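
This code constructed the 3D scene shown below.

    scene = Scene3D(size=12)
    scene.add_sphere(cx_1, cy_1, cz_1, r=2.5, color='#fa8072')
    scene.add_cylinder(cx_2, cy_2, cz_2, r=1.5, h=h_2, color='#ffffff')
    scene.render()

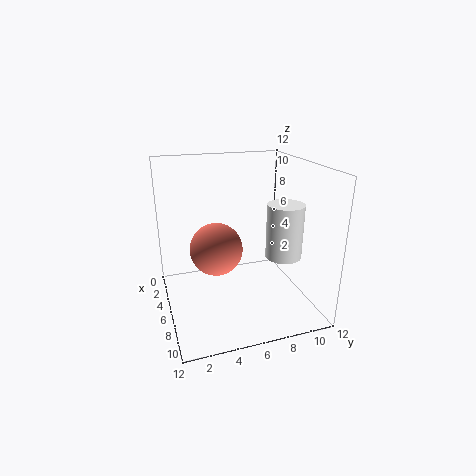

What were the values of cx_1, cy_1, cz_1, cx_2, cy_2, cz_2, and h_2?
cx_1 = 2.5
cy_1 = 5
cz_1 = 3.5
cx_2 = 7.5
cy_2 = 9.5
cz_2 = 4.5
h_2 = 4.5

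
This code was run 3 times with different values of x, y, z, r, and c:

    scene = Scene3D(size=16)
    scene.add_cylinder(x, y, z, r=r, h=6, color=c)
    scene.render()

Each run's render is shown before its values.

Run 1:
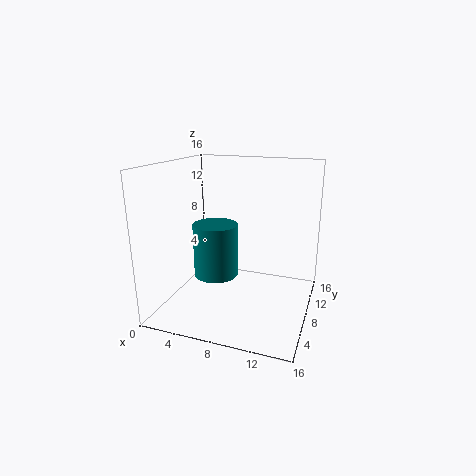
x = 5.5
y = 7.5
z = 3.5
r = 2.5
c = 'teal'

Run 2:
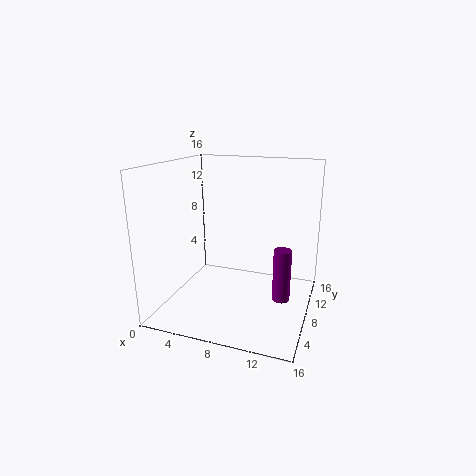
x = 13
y = 8.5
z = 1
r = 1
c = 'purple'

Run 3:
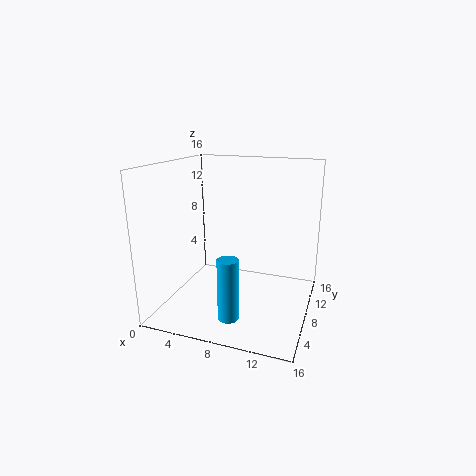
x = 9.5
y = 1
z = 2.5
r = 1
c = 'deepskyblue'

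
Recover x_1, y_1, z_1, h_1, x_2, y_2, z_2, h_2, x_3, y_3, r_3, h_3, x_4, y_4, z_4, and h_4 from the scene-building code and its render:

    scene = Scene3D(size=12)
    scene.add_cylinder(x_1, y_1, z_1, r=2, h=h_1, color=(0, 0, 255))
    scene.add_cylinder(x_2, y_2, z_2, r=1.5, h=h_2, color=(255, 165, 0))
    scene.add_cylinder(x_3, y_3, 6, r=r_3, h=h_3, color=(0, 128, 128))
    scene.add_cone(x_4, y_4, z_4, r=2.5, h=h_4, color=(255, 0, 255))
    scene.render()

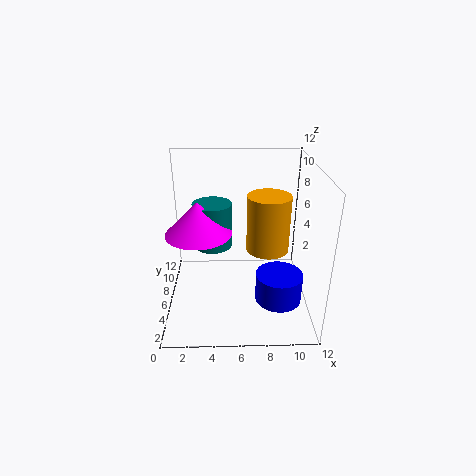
x_1 = 9.5, y_1 = 5, z_1 = 0.5, h_1 = 2.5, x_2 = 8, y_2 = 2.5, z_2 = 7, h_2 = 4, x_3 = 4, y_3 = 5, r_3 = 1.5, h_3 = 3.5, x_4 = 3, y_4 = 4, z_4 = 7.5, h_4 = 2.5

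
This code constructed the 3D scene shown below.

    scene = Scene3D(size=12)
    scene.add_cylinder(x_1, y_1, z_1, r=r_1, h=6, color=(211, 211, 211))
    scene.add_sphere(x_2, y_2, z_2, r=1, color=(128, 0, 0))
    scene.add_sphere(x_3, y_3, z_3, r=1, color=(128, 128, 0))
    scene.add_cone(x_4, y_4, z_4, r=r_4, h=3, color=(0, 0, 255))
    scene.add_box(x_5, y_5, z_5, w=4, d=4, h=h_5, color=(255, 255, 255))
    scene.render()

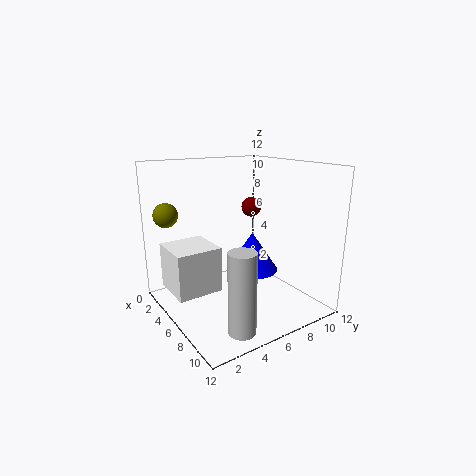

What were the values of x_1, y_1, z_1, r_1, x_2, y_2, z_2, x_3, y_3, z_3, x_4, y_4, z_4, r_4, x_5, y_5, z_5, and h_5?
x_1 = 11, y_1 = 3, z_1 = 1, r_1 = 1, x_2 = 1, y_2 = 11, z_2 = 7, x_3 = 3, y_3 = 1, z_3 = 8, x_4 = 8, y_4 = 6, z_4 = 4, r_4 = 2, x_5 = 1, y_5 = 1, z_5 = 1, h_5 = 4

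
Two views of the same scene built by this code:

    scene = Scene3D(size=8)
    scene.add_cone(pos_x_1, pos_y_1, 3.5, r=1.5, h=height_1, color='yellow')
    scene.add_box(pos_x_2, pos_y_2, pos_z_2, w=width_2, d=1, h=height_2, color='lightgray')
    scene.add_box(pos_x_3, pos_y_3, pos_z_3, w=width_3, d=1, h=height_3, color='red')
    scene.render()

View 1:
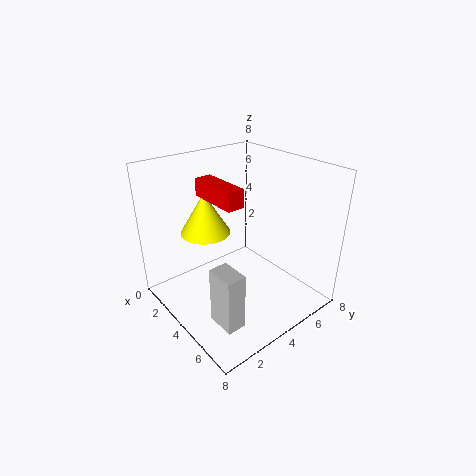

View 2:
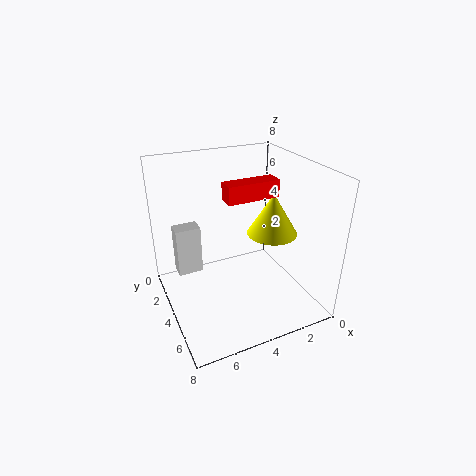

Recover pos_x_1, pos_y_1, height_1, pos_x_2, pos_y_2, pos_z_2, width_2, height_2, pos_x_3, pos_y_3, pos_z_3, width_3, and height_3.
pos_x_1 = 1.5, pos_y_1 = 3.5, height_1 = 2.5, pos_x_2 = 5.5, pos_y_2 = 1, pos_z_2 = 1, width_2 = 1.5, height_2 = 3, pos_x_3 = 1.5, pos_y_3 = 3, pos_z_3 = 6, width_3 = 3, height_3 = 1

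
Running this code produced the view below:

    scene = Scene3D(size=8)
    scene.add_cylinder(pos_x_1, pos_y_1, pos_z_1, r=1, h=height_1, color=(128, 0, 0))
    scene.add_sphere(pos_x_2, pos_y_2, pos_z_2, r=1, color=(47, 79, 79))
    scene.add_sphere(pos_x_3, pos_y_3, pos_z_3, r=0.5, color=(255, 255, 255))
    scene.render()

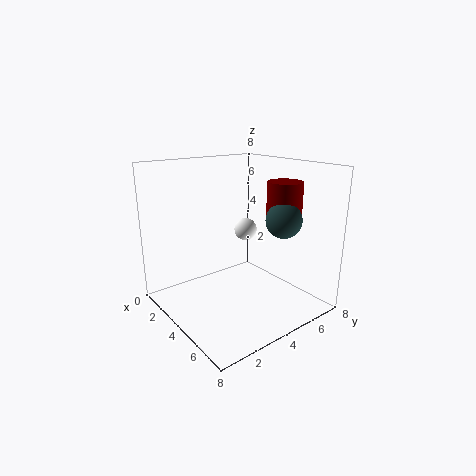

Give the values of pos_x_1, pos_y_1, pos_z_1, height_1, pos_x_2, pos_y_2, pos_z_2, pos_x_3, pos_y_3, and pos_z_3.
pos_x_1 = 5, pos_y_1 = 6.5, pos_z_1 = 4.5, height_1 = 2.5, pos_x_2 = 5.5, pos_y_2 = 6, pos_z_2 = 5, pos_x_3 = 6.5, pos_y_3 = 2.5, pos_z_3 = 5.5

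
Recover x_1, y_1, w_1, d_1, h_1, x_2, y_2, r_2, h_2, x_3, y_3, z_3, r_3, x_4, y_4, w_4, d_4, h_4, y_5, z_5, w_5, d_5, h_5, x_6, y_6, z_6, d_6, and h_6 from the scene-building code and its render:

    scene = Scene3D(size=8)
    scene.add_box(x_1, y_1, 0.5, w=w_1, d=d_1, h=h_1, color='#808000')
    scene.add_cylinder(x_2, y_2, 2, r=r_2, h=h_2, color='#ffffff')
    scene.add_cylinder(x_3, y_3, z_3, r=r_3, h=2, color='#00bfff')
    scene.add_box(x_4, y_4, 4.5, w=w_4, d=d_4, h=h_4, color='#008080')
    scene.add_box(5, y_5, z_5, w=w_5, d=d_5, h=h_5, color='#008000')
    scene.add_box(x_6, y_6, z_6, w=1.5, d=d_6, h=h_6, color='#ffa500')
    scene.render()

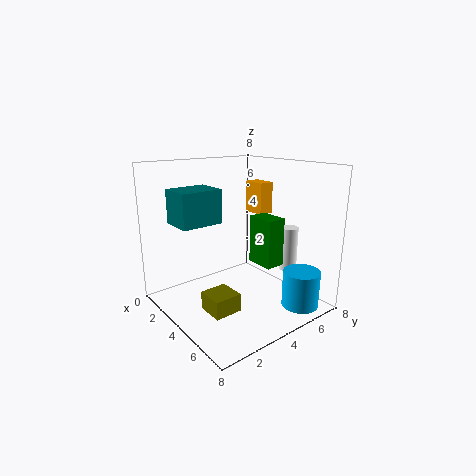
x_1 = 4; y_1 = 1.5; w_1 = 1.5; d_1 = 1.5; h_1 = 1; x_2 = 5.5; y_2 = 6.5; r_2 = 0.5; h_2 = 2.5; x_3 = 7; y_3 = 6; z_3 = 0.5; r_3 = 1; x_4 = 0.5; y_4 = 1.5; w_4 = 2; d_4 = 2.5; h_4 = 2; y_5 = 4; z_5 = 3; w_5 = 1.5; d_5 = 1; h_5 = 2.5; x_6 = 1; y_6 = 7; z_6 = 4.5; d_6 = 1; h_6 = 2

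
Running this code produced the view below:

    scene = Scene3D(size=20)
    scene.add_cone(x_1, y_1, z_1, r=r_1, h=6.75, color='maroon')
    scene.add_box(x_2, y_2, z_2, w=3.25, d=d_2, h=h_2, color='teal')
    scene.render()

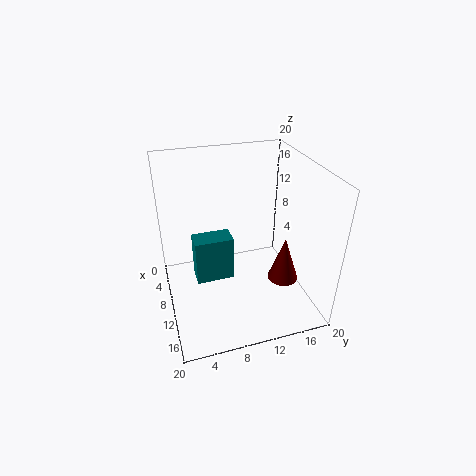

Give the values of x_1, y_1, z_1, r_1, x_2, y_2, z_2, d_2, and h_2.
x_1 = 11.25
y_1 = 16.75
z_1 = 2.5
r_1 = 2.25
x_2 = 4.75
y_2 = 4.25
z_2 = 1.5
d_2 = 5.75
h_2 = 7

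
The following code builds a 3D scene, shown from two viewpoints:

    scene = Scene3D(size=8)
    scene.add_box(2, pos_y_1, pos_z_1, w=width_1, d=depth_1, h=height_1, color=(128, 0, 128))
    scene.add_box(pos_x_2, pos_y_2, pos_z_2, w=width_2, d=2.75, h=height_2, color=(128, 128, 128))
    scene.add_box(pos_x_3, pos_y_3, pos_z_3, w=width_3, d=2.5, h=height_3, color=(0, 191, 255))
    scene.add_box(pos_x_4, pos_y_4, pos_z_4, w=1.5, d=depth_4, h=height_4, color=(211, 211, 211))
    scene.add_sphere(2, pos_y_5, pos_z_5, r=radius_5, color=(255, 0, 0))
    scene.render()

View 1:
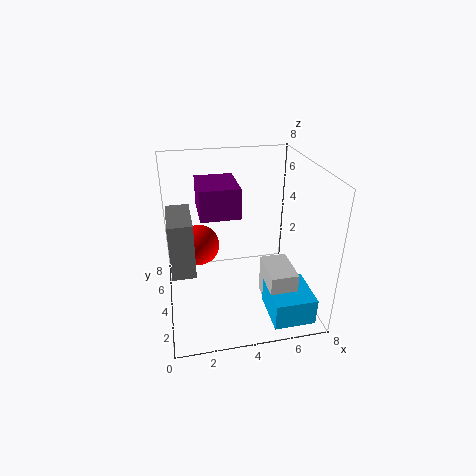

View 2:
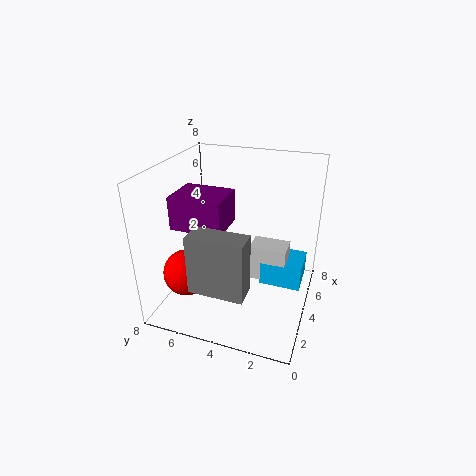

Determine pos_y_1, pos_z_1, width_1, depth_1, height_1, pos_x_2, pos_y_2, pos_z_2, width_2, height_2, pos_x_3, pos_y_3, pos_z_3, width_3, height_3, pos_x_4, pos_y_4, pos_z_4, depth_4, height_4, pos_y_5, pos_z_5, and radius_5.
pos_y_1 = 4.25, pos_z_1 = 5, width_1 = 2.25, depth_1 = 2.75, height_1 = 1.75, pos_x_2 = 0.25, pos_y_2 = 2.5, pos_z_2 = 2.75, width_2 = 1.25, height_2 = 3, pos_x_3 = 5.25, pos_y_3 = 0.5, pos_z_3 = 0.25, width_3 = 2.25, height_3 = 1.5, pos_x_4 = 5.25, pos_y_4 = 1.5, pos_z_4 = 0.5, depth_4 = 2.25, height_4 = 2.25, pos_y_5 = 6.25, pos_z_5 = 2.5, radius_5 = 1.25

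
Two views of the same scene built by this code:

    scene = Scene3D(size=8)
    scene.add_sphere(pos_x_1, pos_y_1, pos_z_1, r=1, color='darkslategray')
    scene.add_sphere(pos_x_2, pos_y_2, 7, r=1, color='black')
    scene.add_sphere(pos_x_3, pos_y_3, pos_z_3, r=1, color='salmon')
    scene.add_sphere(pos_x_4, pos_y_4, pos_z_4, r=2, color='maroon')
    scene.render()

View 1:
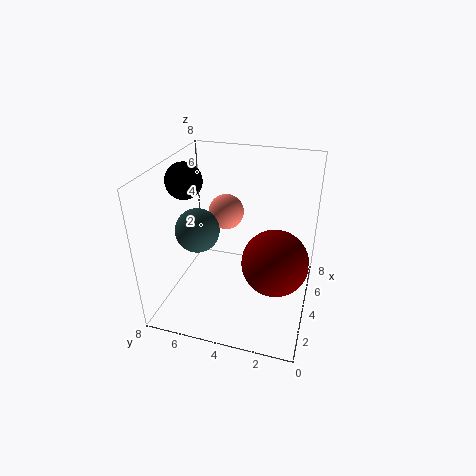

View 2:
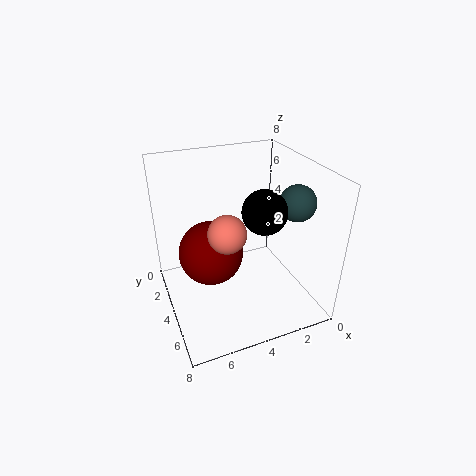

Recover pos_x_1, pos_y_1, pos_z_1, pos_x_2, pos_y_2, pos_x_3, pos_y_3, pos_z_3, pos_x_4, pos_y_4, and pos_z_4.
pos_x_1 = 1
pos_y_1 = 5
pos_z_1 = 6
pos_x_2 = 4
pos_y_2 = 7
pos_x_3 = 5
pos_y_3 = 5
pos_z_3 = 5
pos_x_4 = 5
pos_y_4 = 2
pos_z_4 = 2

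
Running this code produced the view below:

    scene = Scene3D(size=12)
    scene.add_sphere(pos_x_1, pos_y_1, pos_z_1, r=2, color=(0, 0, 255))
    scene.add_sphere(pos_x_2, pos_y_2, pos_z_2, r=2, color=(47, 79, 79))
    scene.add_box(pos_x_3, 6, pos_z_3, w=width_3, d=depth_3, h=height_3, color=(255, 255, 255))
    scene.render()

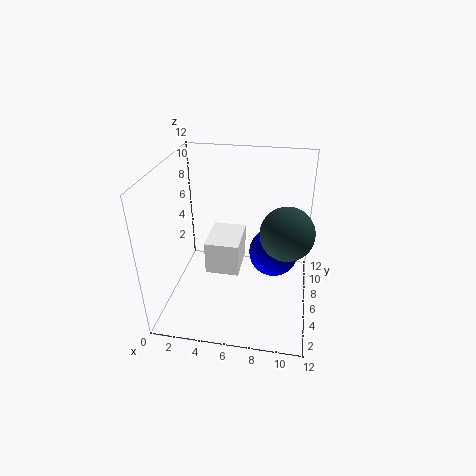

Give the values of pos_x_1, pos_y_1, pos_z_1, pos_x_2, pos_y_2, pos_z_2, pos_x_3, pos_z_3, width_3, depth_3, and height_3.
pos_x_1 = 9; pos_y_1 = 6; pos_z_1 = 5; pos_x_2 = 10; pos_y_2 = 4; pos_z_2 = 8; pos_x_3 = 3; pos_z_3 = 2; width_3 = 3; depth_3 = 4; height_3 = 3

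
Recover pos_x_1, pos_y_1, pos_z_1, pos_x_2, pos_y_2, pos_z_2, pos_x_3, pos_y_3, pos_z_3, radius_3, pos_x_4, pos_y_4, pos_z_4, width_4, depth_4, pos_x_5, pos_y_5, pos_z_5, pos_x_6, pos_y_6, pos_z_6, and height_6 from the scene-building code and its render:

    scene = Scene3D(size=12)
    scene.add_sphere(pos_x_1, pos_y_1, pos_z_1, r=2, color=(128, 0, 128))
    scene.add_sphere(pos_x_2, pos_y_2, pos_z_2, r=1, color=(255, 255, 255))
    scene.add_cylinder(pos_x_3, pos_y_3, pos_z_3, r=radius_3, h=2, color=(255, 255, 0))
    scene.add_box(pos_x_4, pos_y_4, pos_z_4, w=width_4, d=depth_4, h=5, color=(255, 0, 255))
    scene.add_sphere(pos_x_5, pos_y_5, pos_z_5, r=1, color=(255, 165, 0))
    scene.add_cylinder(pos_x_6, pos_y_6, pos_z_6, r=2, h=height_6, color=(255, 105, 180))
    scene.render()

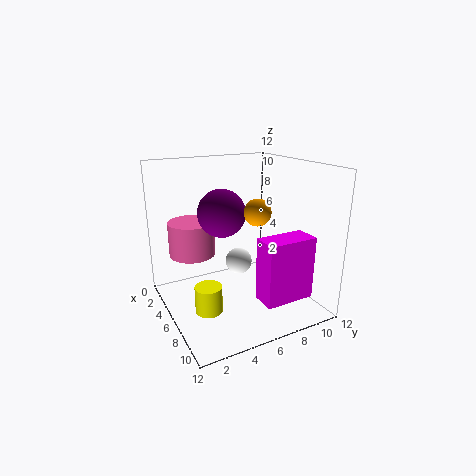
pos_x_1 = 5
pos_y_1 = 5
pos_z_1 = 8
pos_x_2 = 8
pos_y_2 = 5
pos_z_2 = 5
pos_x_3 = 9
pos_y_3 = 2
pos_z_3 = 2
radius_3 = 1
pos_x_4 = 9
pos_y_4 = 6
pos_z_4 = 2
width_4 = 2
depth_4 = 4
pos_x_5 = 9
pos_y_5 = 6
pos_z_5 = 9
pos_x_6 = 3
pos_y_6 = 3
pos_z_6 = 4
height_6 = 3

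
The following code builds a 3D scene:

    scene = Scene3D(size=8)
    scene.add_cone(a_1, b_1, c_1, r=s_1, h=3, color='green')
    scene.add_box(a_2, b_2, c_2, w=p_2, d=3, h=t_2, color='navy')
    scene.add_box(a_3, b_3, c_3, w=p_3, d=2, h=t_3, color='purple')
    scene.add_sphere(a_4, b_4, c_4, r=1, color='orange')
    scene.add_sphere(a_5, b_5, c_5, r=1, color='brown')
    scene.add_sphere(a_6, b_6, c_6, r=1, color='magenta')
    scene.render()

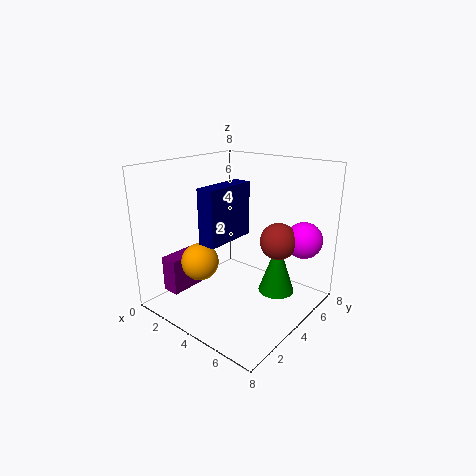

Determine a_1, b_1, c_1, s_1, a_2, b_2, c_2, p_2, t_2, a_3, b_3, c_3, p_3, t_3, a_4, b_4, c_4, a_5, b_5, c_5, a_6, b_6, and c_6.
a_1 = 6
b_1 = 5
c_1 = 1
s_1 = 1
a_2 = 3
b_2 = 2
c_2 = 4
p_2 = 1
t_2 = 3
a_3 = 1
b_3 = 1
c_3 = 1
p_3 = 1
t_3 = 2
a_4 = 3
b_4 = 2
c_4 = 3
a_5 = 6
b_5 = 5
c_5 = 4
a_6 = 7
b_6 = 6
c_6 = 4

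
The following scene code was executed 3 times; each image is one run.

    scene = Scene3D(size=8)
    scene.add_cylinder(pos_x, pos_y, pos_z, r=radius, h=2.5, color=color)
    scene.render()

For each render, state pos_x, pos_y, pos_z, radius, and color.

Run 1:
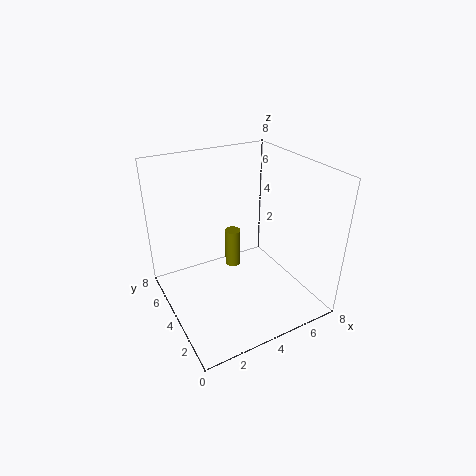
pos_x = 5, pos_y = 6.5, pos_z = 0.5, radius = 0.5, color = 'olive'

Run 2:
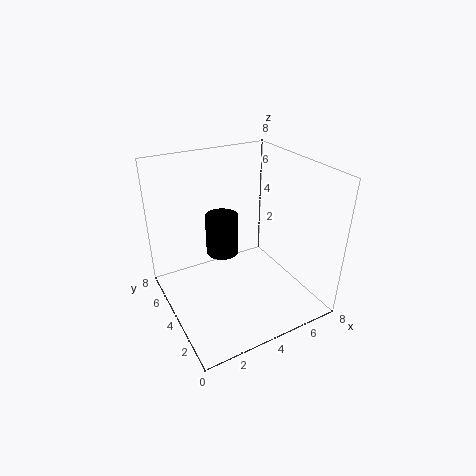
pos_x = 4, pos_y = 6, pos_z = 2, radius = 1, color = 'black'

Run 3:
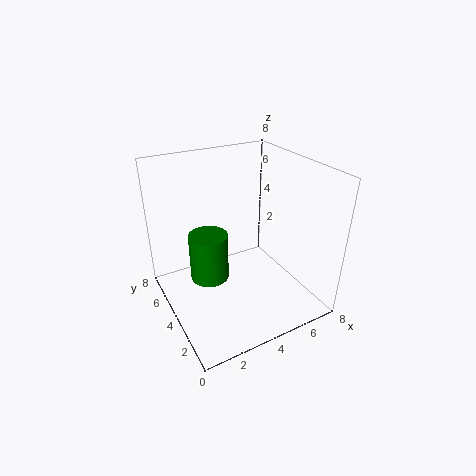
pos_x = 2, pos_y = 3.5, pos_z = 2.5, radius = 1, color = 'green'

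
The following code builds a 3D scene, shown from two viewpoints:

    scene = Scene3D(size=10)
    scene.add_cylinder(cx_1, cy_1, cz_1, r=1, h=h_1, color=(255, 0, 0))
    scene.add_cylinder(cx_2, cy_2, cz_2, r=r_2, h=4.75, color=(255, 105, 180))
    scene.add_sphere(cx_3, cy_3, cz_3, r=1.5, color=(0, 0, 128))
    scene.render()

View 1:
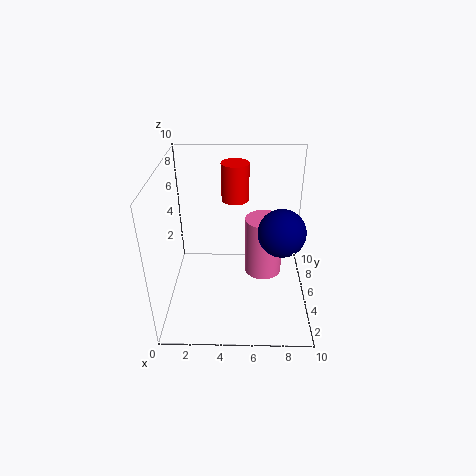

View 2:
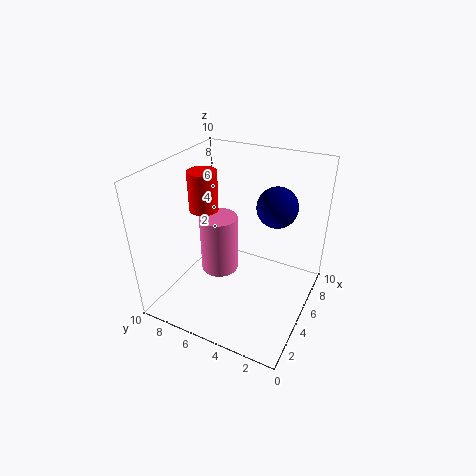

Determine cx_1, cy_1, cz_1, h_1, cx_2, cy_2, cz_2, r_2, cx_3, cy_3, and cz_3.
cx_1 = 4.75, cy_1 = 7.5, cz_1 = 6.75, h_1 = 2.75, cx_2 = 7, cy_2 = 7.75, cz_2 = 0.25, r_2 = 1.5, cx_3 = 7.75, cy_3 = 3.25, cz_3 = 6.5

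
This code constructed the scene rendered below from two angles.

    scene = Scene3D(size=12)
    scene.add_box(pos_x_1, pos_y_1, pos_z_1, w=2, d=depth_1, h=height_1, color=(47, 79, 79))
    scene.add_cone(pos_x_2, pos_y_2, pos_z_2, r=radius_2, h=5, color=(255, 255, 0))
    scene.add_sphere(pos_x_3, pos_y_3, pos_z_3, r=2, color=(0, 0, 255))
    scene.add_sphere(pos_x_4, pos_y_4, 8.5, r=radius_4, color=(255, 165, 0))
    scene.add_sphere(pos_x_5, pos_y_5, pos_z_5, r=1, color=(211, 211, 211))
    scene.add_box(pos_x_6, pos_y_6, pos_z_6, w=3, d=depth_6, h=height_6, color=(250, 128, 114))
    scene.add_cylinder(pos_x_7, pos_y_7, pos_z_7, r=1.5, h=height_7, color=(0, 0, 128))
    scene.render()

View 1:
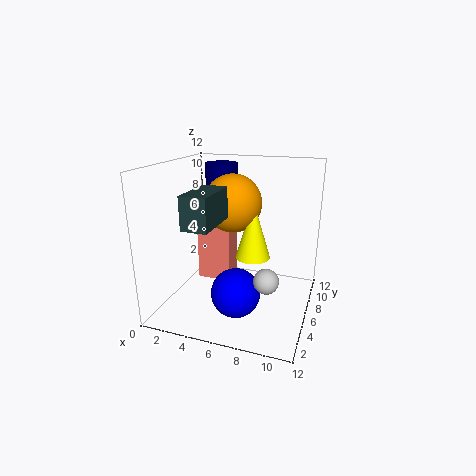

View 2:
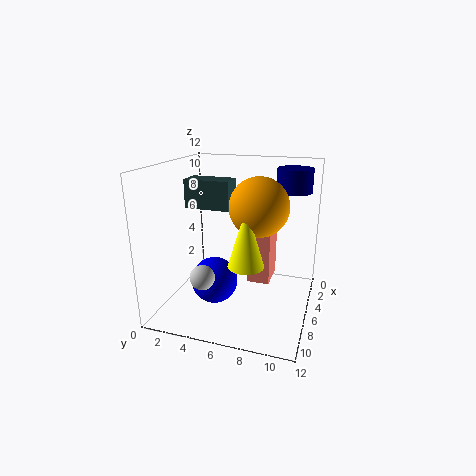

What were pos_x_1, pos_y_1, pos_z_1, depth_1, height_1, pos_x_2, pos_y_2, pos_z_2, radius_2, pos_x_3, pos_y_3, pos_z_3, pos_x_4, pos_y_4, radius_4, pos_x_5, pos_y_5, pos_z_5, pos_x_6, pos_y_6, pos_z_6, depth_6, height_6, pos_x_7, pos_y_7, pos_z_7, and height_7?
pos_x_1 = 3.5; pos_y_1 = 1; pos_z_1 = 8; depth_1 = 4; height_1 = 2.5; pos_x_2 = 7; pos_y_2 = 7; pos_z_2 = 4; radius_2 = 1.5; pos_x_3 = 6.5; pos_y_3 = 4; pos_z_3 = 2; pos_x_4 = 5; pos_y_4 = 7.5; radius_4 = 2.5; pos_x_5 = 9; pos_y_5 = 4; pos_z_5 = 3.5; pos_x_6 = 2; pos_y_6 = 6.5; pos_z_6 = 1.5; depth_6 = 2; height_6 = 5; pos_x_7 = 3; pos_y_7 = 10; pos_z_7 = 9.5; height_7 = 2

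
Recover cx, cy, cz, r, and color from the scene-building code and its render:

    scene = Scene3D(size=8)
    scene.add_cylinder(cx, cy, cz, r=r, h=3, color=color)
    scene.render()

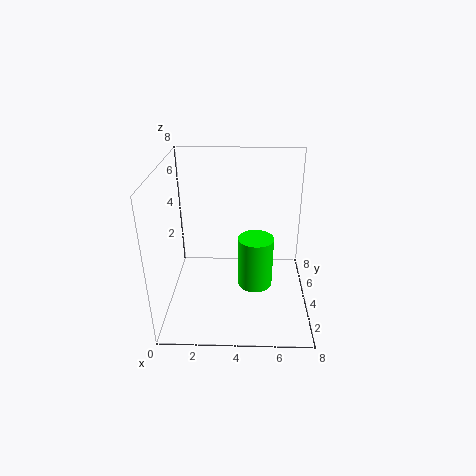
cx = 5, cy = 4, cz = 1, r = 1, color = 'lime'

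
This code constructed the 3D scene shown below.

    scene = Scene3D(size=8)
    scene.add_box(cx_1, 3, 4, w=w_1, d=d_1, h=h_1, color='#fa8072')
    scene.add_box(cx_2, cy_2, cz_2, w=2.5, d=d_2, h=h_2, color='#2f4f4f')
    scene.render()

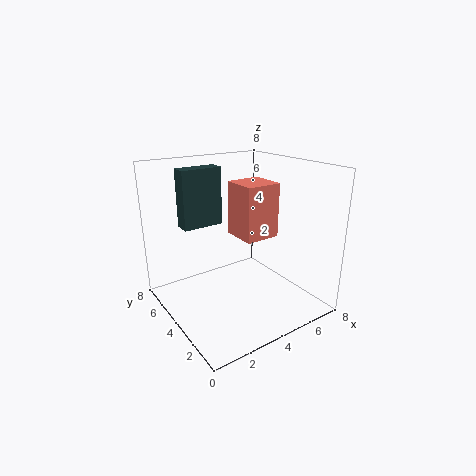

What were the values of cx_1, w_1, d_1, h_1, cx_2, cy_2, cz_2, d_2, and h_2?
cx_1 = 4, w_1 = 2, d_1 = 2, h_1 = 3, cx_2 = 2, cy_2 = 6.5, cz_2 = 4, d_2 = 1, h_2 = 3.5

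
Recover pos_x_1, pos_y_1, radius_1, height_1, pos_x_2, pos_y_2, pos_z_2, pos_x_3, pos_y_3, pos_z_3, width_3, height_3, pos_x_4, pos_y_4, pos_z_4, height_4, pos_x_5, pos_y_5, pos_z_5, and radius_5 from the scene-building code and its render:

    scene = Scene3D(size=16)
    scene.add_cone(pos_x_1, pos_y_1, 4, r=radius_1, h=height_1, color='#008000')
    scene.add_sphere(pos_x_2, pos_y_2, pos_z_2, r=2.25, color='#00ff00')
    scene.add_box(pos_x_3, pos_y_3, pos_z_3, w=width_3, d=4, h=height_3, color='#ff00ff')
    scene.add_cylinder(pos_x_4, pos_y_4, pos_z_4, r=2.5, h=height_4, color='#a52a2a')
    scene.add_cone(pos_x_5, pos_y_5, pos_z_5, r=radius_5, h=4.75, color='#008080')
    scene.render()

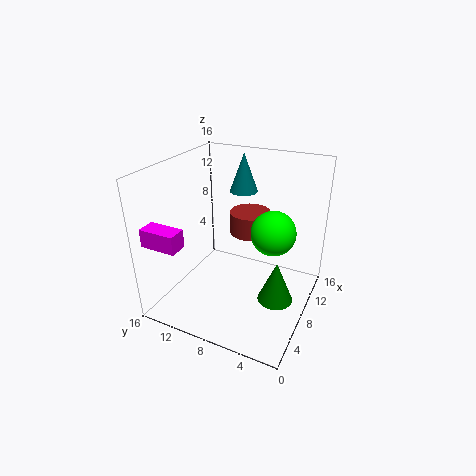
pos_x_1 = 4.75, pos_y_1 = 2.25, radius_1 = 1.75, height_1 = 4.25, pos_x_2 = 6.75, pos_y_2 = 3.5, pos_z_2 = 10.25, pos_x_3 = 1.5, pos_y_3 = 12, pos_z_3 = 8.25, width_3 = 2, height_3 = 2, pos_x_4 = 13, pos_y_4 = 8.75, pos_z_4 = 6.25, height_4 = 2.75, pos_x_5 = 14.25, pos_y_5 = 10.25, pos_z_5 = 11, radius_5 = 1.75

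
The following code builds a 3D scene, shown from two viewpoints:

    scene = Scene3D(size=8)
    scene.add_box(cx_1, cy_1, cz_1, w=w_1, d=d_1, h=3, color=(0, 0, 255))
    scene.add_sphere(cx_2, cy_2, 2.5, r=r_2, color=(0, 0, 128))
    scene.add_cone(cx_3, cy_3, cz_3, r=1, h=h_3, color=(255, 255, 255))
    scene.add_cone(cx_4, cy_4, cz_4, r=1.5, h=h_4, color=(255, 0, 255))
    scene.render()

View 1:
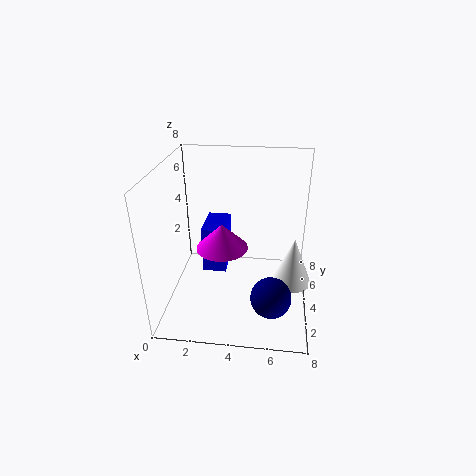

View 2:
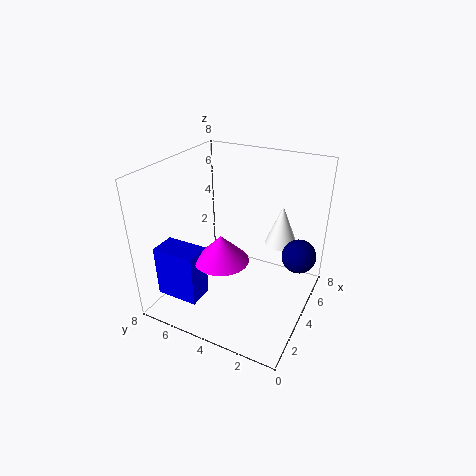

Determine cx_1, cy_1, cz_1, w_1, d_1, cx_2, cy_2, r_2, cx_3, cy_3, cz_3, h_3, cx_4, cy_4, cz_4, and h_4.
cx_1 = 1.5; cy_1 = 5.5; cz_1 = 0.5; w_1 = 1.5; d_1 = 2.5; cx_2 = 6; cy_2 = 1; r_2 = 1; cx_3 = 7; cy_3 = 2.5; cz_3 = 2.5; h_3 = 2.5; cx_4 = 3; cy_4 = 4.5; cz_4 = 3; h_4 = 1.5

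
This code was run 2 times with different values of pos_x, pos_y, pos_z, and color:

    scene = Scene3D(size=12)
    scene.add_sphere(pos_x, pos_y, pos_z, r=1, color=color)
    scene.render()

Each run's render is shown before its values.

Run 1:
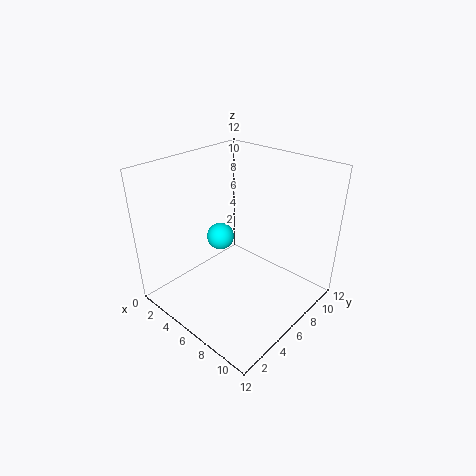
pos_x = 6.5; pos_y = 3.5; pos_z = 7.5; color = 'cyan'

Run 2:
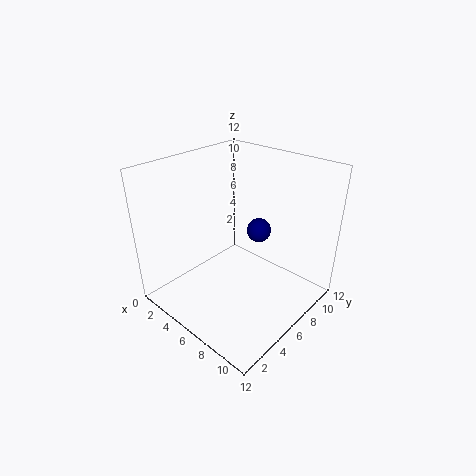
pos_x = 7; pos_y = 7.5; pos_z = 6.5; color = 'navy'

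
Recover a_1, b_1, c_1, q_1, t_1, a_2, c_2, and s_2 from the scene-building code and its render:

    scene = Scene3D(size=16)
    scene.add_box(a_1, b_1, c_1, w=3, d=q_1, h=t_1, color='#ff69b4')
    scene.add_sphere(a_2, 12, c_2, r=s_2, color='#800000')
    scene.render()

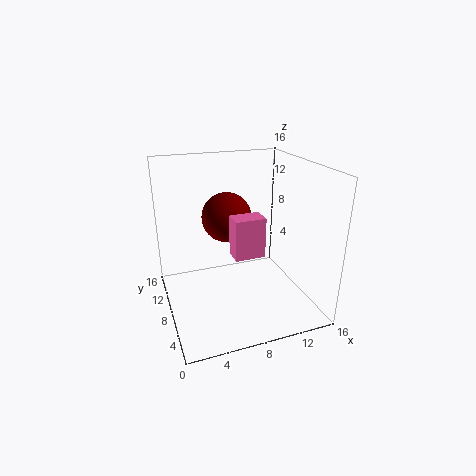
a_1 = 6, b_1 = 3, c_1 = 8, q_1 = 2, t_1 = 4, a_2 = 8, c_2 = 9, s_2 = 3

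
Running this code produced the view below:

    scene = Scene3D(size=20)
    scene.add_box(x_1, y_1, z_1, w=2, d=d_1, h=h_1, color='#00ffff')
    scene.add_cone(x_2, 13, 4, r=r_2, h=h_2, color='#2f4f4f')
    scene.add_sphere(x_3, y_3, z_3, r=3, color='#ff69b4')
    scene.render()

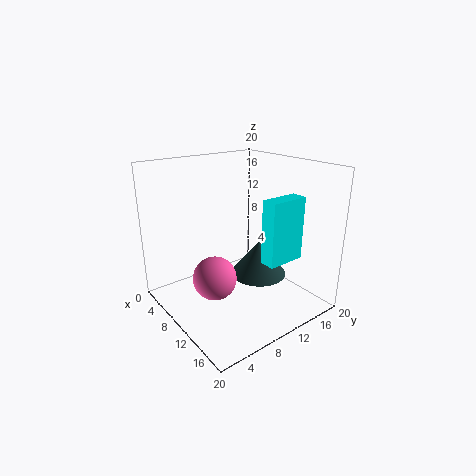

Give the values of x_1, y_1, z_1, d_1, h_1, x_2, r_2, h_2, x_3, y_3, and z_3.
x_1 = 16, y_1 = 9, z_1 = 9, d_1 = 5, h_1 = 8, x_2 = 11, r_2 = 4, h_2 = 5, x_3 = 10, y_3 = 6, z_3 = 5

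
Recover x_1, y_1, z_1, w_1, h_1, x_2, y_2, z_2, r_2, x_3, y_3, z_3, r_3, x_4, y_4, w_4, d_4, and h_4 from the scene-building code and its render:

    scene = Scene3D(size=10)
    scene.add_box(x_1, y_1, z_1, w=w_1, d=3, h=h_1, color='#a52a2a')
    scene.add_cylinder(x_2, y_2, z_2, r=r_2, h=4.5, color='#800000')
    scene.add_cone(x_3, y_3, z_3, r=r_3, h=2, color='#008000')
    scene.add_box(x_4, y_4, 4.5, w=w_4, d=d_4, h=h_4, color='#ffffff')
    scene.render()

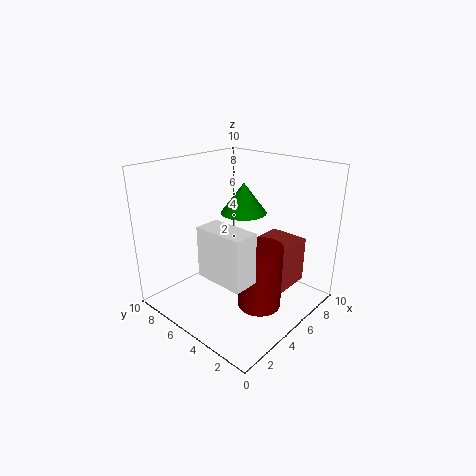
x_1 = 6.5
y_1 = 2.5
z_1 = 0.5
w_1 = 3.5
h_1 = 3.5
x_2 = 5
y_2 = 3
z_2 = 0.5
r_2 = 1.5
x_3 = 5
y_3 = 4.5
z_3 = 7
r_3 = 1.5
x_4 = 0.5
y_4 = 1
w_4 = 1.5
d_4 = 3
h_4 = 3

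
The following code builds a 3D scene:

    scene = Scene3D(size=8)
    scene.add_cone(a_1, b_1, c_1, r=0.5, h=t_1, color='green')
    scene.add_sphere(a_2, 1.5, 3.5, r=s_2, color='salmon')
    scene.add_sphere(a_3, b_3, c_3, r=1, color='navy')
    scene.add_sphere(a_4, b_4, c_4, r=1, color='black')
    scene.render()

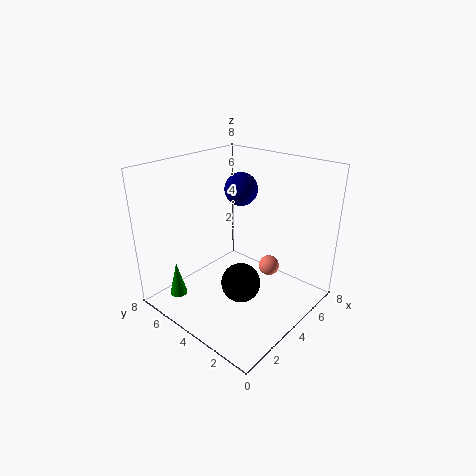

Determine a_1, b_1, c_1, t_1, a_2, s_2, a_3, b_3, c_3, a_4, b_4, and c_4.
a_1 = 1.5, b_1 = 6.5, c_1 = 0.5, t_1 = 2, a_2 = 3.5, s_2 = 0.5, a_3 = 6, b_3 = 5.5, c_3 = 6, a_4 = 2.5, b_4 = 2.5, c_4 = 2.5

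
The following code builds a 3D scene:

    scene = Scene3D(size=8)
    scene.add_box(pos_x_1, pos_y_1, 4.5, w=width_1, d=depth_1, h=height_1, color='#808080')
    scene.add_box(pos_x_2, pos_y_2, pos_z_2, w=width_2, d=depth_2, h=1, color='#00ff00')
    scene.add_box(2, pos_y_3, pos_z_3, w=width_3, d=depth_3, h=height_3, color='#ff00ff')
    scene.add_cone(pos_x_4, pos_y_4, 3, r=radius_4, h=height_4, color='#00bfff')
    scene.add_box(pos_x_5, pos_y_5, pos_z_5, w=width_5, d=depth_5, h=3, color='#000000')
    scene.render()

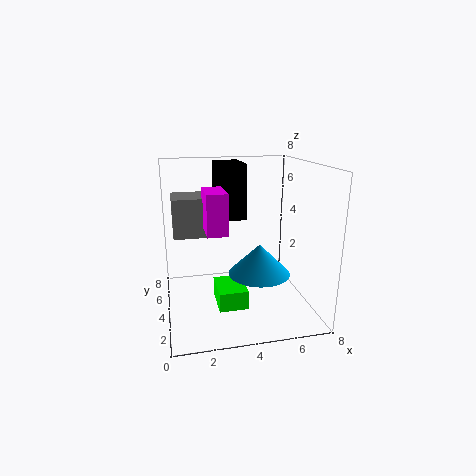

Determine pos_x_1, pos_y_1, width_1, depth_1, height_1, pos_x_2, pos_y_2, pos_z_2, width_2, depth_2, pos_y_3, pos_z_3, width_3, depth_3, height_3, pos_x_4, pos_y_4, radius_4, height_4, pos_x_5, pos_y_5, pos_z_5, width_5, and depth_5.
pos_x_1 = 0.5, pos_y_1 = 3, width_1 = 2, depth_1 = 2, height_1 = 2, pos_x_2 = 2.5, pos_y_2 = 1.5, pos_z_2 = 1, width_2 = 1.5, depth_2 = 2, pos_y_3 = 1.5, pos_z_3 = 5, width_3 = 1, depth_3 = 2, height_3 = 2, pos_x_4 = 4.5, pos_y_4 = 1.5, radius_4 = 1.5, height_4 = 1.5, pos_x_5 = 3, pos_y_5 = 4, pos_z_5 = 5, width_5 = 1.5, depth_5 = 2.5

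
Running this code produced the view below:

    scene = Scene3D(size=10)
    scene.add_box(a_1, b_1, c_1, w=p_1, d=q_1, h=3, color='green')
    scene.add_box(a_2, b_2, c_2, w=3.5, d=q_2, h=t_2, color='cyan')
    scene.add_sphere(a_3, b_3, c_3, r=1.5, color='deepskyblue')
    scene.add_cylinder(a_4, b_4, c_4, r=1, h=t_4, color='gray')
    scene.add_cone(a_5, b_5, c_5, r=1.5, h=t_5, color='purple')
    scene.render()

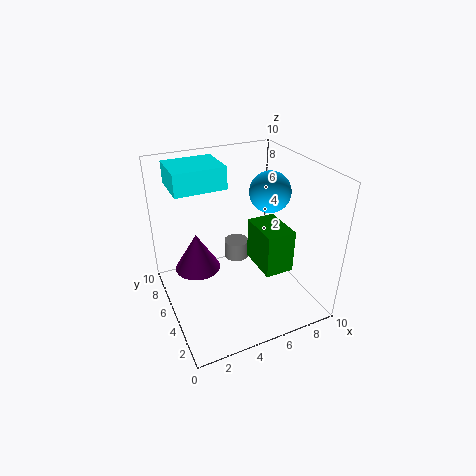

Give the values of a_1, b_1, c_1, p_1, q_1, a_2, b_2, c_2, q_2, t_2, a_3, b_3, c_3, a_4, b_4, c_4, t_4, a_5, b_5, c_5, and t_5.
a_1 = 6
b_1 = 2.5
c_1 = 3
p_1 = 2
q_1 = 3
a_2 = 1
b_2 = 5.5
c_2 = 8.5
q_2 = 3
t_2 = 1.5
a_3 = 8
b_3 = 6
c_3 = 7.5
a_4 = 6.5
b_4 = 8.5
c_4 = 1
t_4 = 1.5
a_5 = 2
b_5 = 5
c_5 = 3.5
t_5 = 2.5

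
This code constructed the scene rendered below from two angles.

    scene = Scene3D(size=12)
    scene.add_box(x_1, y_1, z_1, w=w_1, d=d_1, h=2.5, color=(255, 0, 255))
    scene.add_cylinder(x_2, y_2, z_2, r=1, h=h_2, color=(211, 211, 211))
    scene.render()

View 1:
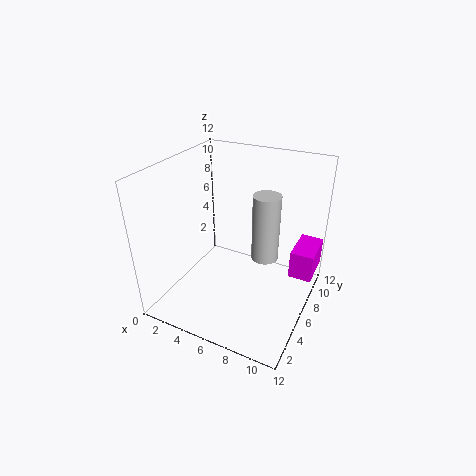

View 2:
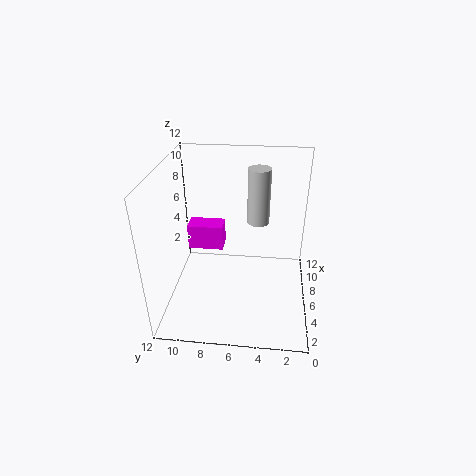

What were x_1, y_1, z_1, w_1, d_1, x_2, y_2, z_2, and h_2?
x_1 = 10, y_1 = 8, z_1 = 2, w_1 = 2, d_1 = 3.5, x_2 = 9, y_2 = 4.5, z_2 = 6, h_2 = 5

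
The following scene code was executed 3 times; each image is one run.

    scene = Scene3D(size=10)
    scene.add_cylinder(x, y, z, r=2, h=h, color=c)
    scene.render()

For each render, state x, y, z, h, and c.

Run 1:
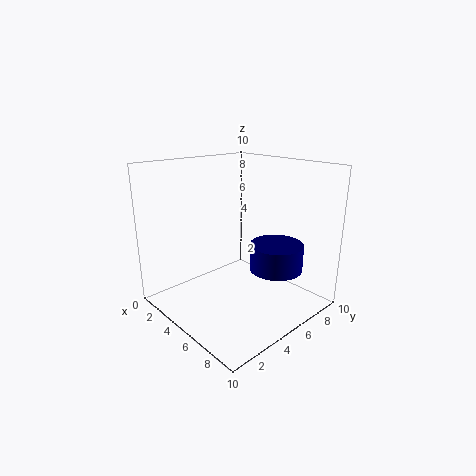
x = 6, y = 8, z = 2, h = 2, c = 'navy'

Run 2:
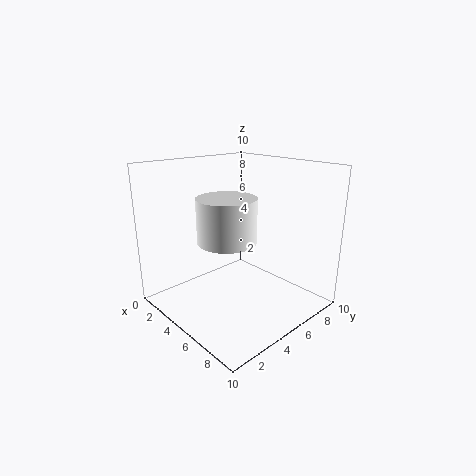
x = 5, y = 4, z = 5, h = 3, c = 'white'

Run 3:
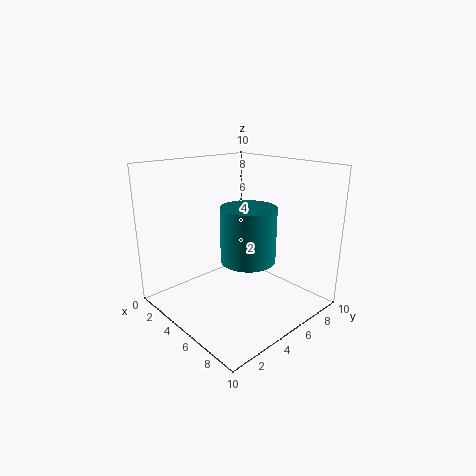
x = 5, y = 6, z = 3, h = 4, c = 'teal'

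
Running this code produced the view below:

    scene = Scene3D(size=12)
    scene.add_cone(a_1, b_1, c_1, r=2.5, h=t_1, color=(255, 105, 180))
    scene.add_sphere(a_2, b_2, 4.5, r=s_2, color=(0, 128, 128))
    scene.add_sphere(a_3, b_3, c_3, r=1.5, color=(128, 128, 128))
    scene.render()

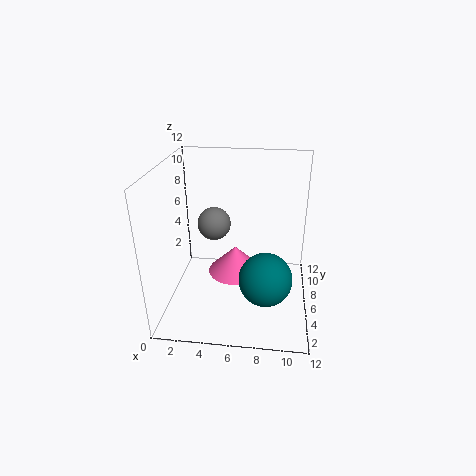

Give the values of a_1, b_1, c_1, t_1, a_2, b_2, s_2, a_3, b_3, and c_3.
a_1 = 5.5; b_1 = 8; c_1 = 1.5; t_1 = 2.5; a_2 = 8.5; b_2 = 2.5; s_2 = 2; a_3 = 3.5; b_3 = 8.5; c_3 = 6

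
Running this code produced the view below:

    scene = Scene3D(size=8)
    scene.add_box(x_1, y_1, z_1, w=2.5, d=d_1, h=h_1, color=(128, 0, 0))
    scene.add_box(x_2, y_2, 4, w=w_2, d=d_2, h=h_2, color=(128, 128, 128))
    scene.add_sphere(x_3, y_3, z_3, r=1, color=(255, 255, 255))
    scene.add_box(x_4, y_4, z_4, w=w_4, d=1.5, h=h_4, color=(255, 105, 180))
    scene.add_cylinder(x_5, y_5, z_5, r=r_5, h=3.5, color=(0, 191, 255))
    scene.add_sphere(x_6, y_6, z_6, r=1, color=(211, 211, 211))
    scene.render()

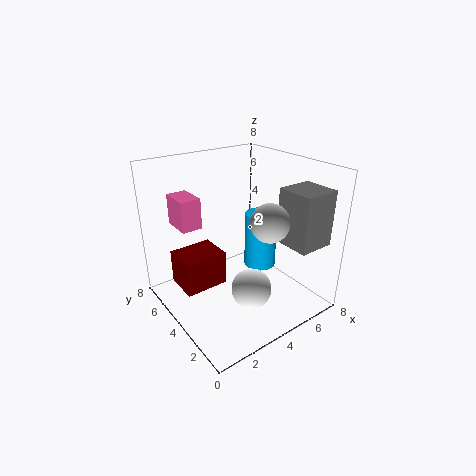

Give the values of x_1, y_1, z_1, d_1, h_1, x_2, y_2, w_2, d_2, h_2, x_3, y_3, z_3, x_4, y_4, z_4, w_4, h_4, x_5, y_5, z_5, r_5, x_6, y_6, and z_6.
x_1 = 1
y_1 = 4.5
z_1 = 1
d_1 = 2
h_1 = 2
x_2 = 5.5
y_2 = 0.5
w_2 = 2
d_2 = 2
h_2 = 3
x_3 = 3
y_3 = 1.5
z_3 = 2.5
x_4 = 0.5
y_4 = 3.5
z_4 = 5.5
w_4 = 1
h_4 = 1.5
x_5 = 6.5
y_5 = 5
z_5 = 1
r_5 = 1
x_6 = 4.5
y_6 = 2
z_6 = 5.5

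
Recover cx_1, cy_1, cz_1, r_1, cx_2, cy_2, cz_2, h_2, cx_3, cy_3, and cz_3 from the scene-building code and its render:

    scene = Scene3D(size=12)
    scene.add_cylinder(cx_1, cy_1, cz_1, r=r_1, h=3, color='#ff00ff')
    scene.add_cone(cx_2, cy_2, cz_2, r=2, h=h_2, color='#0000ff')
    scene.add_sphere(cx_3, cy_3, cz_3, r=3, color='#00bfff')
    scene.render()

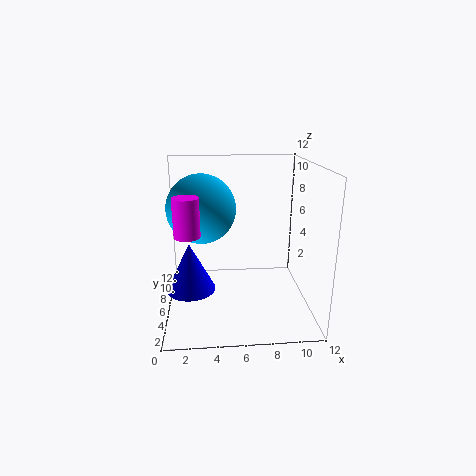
cx_1 = 2, cy_1 = 4, cz_1 = 7, r_1 = 1, cx_2 = 2, cy_2 = 5, cz_2 = 2, h_2 = 4, cx_3 = 3, cy_3 = 8, cz_3 = 8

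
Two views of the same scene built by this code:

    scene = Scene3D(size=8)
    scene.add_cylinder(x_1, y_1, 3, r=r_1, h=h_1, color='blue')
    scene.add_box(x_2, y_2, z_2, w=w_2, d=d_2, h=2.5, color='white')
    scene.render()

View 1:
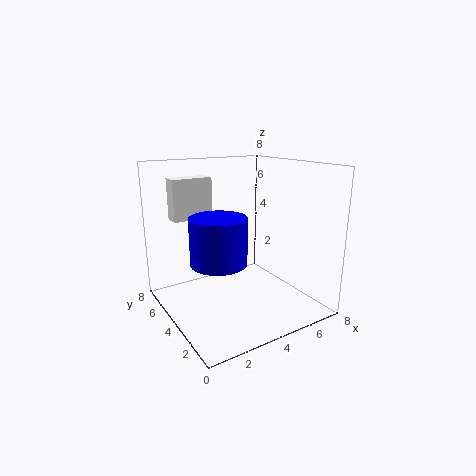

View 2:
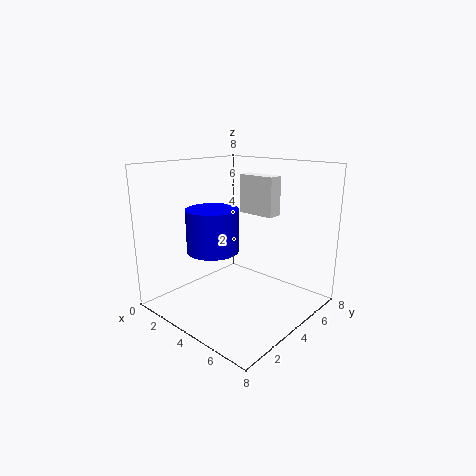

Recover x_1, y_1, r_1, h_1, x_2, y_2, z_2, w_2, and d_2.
x_1 = 2.5; y_1 = 3.5; r_1 = 1.5; h_1 = 2.5; x_2 = 1.5; y_2 = 7; z_2 = 4.5; w_2 = 2.5; d_2 = 1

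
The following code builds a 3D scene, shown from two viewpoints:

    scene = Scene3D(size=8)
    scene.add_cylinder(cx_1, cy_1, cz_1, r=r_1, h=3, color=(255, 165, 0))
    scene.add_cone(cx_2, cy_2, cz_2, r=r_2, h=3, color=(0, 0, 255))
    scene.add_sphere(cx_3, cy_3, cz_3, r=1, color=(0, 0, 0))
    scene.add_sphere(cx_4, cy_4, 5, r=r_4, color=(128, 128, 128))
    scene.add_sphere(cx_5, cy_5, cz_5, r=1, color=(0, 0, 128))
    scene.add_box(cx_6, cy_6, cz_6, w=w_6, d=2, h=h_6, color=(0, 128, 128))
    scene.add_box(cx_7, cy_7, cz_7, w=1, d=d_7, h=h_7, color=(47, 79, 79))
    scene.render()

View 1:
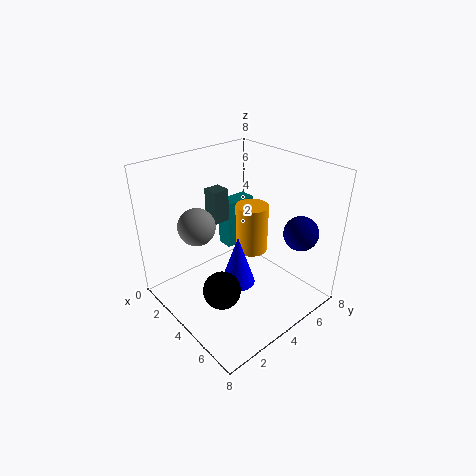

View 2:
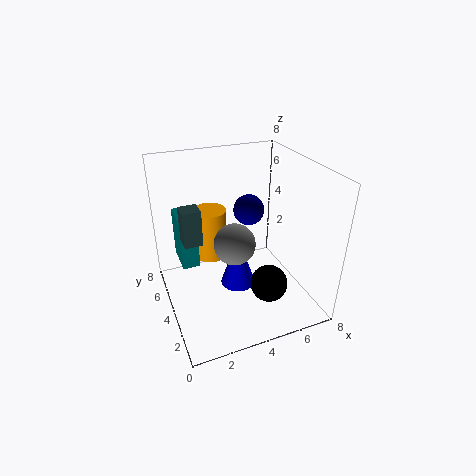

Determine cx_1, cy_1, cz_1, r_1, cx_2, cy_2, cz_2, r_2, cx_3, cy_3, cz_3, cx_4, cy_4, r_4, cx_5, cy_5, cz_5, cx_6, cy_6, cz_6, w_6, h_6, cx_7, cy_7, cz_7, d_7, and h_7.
cx_1 = 3, cy_1 = 6, cz_1 = 2, r_1 = 1, cx_2 = 4, cy_2 = 4, cz_2 = 1, r_2 = 1, cx_3 = 5, cy_3 = 2, cz_3 = 2, cx_4 = 3, cy_4 = 2, r_4 = 1, cx_5 = 6, cy_5 = 7, cz_5 = 4, cx_6 = 1, cy_6 = 5, cz_6 = 2, w_6 = 1, h_6 = 3, cx_7 = 1, cy_7 = 4, cz_7 = 4, d_7 = 1, h_7 = 2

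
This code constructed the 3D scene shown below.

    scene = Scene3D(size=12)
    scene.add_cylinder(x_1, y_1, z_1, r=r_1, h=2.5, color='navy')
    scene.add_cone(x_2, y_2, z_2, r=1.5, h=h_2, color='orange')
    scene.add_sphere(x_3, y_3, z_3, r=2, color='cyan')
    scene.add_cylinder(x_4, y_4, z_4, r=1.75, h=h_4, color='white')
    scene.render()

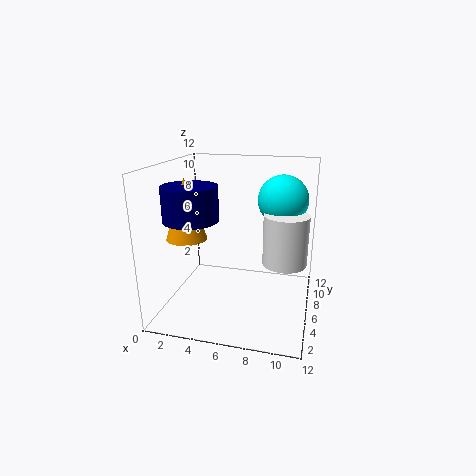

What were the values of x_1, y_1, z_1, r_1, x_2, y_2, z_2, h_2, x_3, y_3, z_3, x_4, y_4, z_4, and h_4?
x_1 = 3.5; y_1 = 2.25; z_1 = 8.5; r_1 = 2; x_2 = 3; y_2 = 2.5; z_2 = 7; h_2 = 4.5; x_3 = 9.5; y_3 = 6.75; z_3 = 9.25; x_4 = 10; y_4 = 5.25; z_4 = 4.5; h_4 = 4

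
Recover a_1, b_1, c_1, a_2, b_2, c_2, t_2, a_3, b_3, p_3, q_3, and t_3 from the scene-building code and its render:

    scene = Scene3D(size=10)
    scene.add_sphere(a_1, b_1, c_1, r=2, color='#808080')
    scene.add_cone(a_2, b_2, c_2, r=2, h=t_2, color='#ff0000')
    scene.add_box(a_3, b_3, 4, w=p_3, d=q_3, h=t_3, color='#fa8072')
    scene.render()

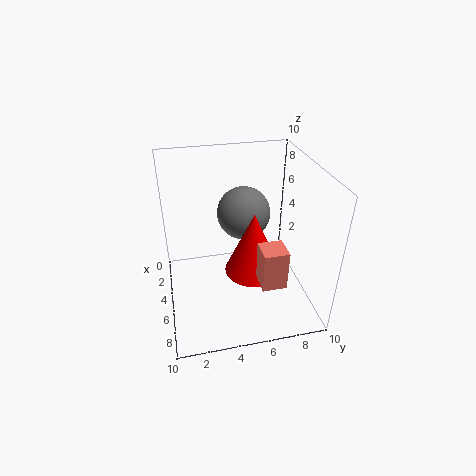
a_1 = 2.5, b_1 = 6, c_1 = 5.5, a_2 = 5.5, b_2 = 6, c_2 = 2.5, t_2 = 4.5, a_3 = 8, b_3 = 5.5, p_3 = 1.5, q_3 = 1.5, t_3 = 2.5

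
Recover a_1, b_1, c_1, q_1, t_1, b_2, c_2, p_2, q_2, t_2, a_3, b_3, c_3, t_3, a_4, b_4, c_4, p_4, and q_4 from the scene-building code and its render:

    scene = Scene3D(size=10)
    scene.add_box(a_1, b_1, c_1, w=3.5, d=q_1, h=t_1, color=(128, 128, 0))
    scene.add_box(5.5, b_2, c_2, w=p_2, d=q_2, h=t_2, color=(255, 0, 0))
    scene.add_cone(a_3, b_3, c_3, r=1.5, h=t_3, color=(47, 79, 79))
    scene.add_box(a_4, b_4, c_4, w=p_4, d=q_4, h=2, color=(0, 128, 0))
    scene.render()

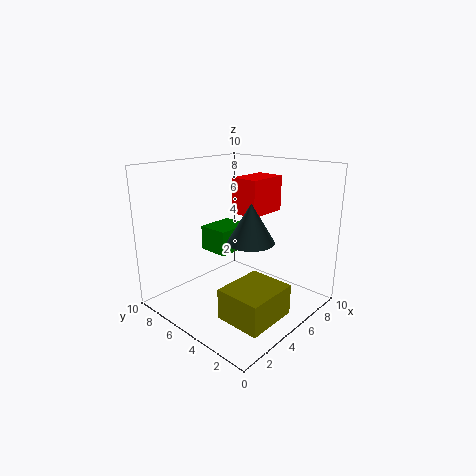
a_1 = 1.5
b_1 = 0.5
c_1 = 1
q_1 = 3
t_1 = 2
b_2 = 4
c_2 = 6.5
p_2 = 3
q_2 = 2
t_2 = 2.5
a_3 = 4
b_3 = 3
c_3 = 5.5
t_3 = 2.5
a_4 = 6
b_4 = 7.5
c_4 = 2.5
p_4 = 3
q_4 = 2.5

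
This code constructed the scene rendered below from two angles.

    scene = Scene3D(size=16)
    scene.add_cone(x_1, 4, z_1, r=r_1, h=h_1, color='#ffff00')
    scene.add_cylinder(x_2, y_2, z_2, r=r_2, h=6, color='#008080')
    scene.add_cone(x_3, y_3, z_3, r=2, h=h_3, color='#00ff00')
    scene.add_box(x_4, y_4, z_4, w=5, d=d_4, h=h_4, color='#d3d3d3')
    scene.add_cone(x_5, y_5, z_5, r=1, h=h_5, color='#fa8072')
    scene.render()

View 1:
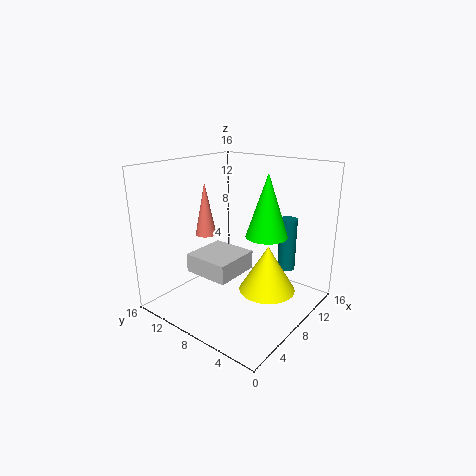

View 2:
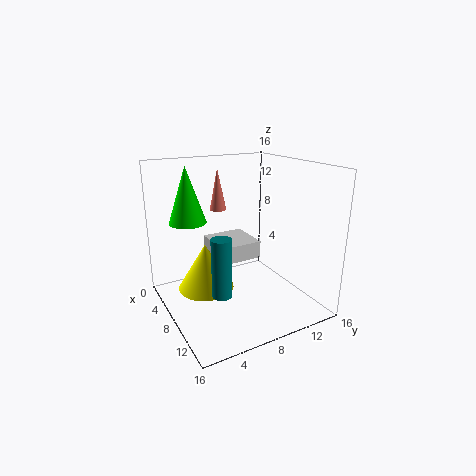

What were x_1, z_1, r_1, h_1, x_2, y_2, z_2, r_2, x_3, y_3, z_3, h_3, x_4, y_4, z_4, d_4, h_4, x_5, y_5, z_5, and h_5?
x_1 = 8; z_1 = 3; r_1 = 3; h_1 = 5; x_2 = 12; y_2 = 4; z_2 = 4; r_2 = 1; x_3 = 6; y_3 = 3; z_3 = 10; h_3 = 6; x_4 = 3; y_4 = 6; z_4 = 5; d_4 = 5; h_4 = 2; x_5 = 3; y_5 = 8; z_5 = 10; h_5 = 5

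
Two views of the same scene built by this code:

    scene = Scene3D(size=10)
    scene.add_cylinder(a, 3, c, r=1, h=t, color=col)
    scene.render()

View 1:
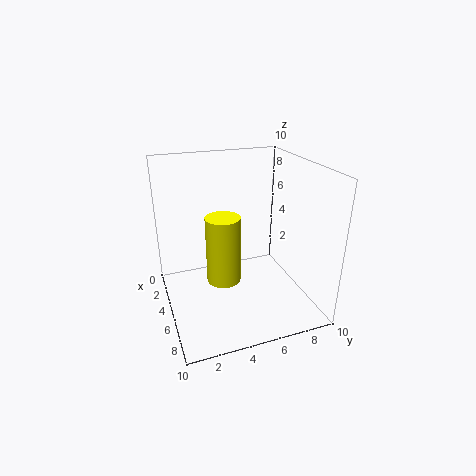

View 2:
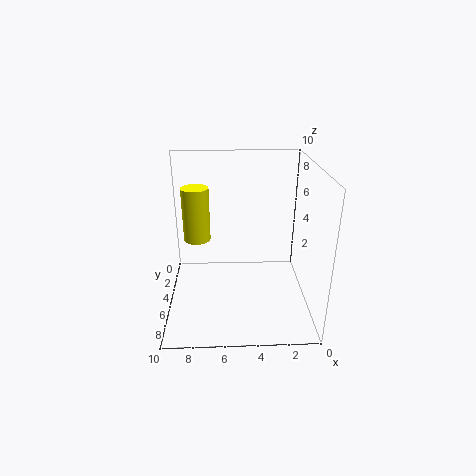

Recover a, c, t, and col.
a = 8
c = 4
t = 4
col = 'yellow'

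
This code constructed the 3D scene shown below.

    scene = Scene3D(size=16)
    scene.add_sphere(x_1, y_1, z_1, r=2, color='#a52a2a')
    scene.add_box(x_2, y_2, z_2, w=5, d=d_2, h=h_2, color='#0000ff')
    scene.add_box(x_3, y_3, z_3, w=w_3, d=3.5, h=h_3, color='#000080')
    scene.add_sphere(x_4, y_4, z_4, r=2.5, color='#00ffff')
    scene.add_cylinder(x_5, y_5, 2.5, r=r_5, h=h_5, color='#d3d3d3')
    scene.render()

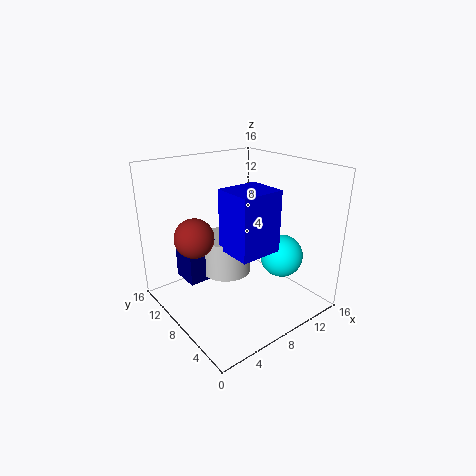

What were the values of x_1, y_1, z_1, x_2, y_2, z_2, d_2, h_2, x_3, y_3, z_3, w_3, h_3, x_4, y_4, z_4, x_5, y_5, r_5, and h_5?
x_1 = 2.5, y_1 = 8, z_1 = 9.5, x_2 = 6.5, y_2 = 5, z_2 = 6.5, d_2 = 4.5, h_2 = 7, x_3 = 3.5, y_3 = 11, z_3 = 2, w_3 = 3.5, h_3 = 5, x_4 = 13, y_4 = 6, z_4 = 5, x_5 = 8.5, y_5 = 11, r_5 = 3, h_5 = 4.5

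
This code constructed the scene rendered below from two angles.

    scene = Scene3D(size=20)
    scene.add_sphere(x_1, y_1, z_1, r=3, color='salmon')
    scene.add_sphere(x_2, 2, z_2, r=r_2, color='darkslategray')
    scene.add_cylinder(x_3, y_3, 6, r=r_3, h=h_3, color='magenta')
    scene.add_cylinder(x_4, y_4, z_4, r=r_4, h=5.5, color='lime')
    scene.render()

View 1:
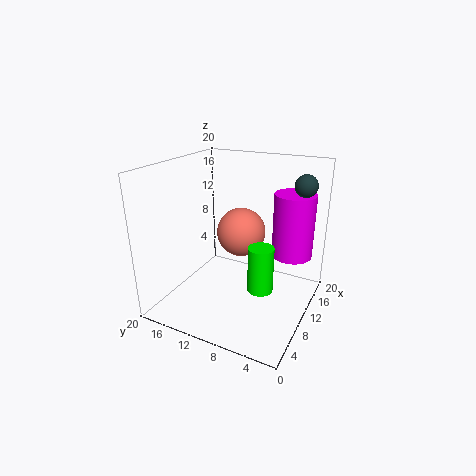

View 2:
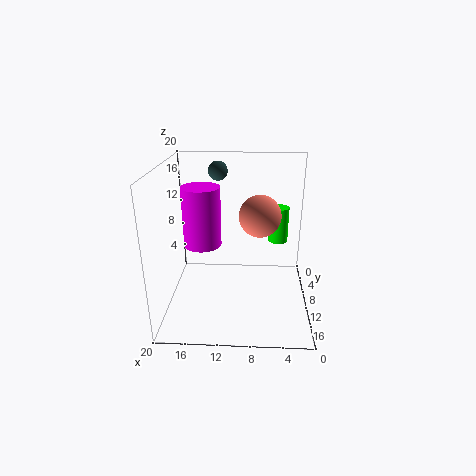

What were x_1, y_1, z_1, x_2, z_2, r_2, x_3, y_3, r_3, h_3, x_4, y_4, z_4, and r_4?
x_1 = 7; y_1 = 8; z_1 = 12.5; x_2 = 13.5; z_2 = 17.5; r_2 = 1.5; x_3 = 16; y_3 = 4; r_3 = 3; h_3 = 9.5; x_4 = 4; y_4 = 4; z_4 = 7; r_4 = 1.5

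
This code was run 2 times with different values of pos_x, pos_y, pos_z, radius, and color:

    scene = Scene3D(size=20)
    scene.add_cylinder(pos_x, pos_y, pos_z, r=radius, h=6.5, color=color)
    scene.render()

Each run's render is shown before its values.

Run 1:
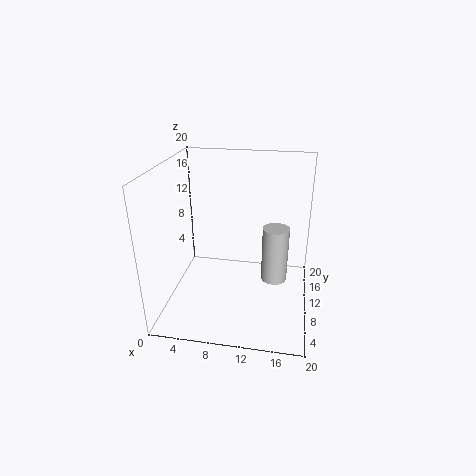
pos_x = 15.5, pos_y = 3.5, pos_z = 8.5, radius = 1.5, color = 'lightgray'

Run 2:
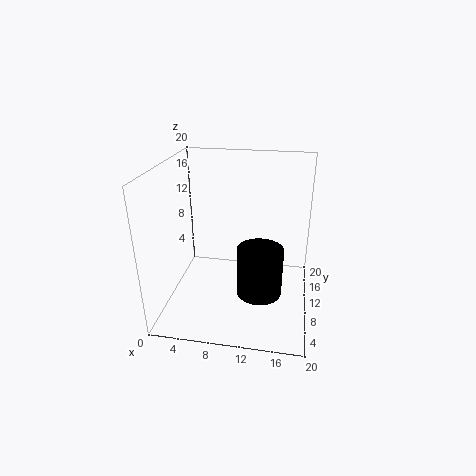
pos_x = 13.5, pos_y = 6.5, pos_z = 4, radius = 3, color = 'black'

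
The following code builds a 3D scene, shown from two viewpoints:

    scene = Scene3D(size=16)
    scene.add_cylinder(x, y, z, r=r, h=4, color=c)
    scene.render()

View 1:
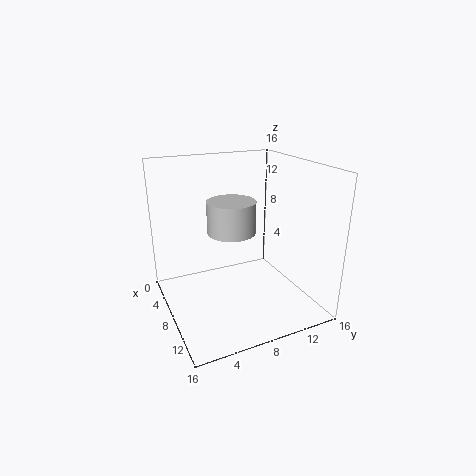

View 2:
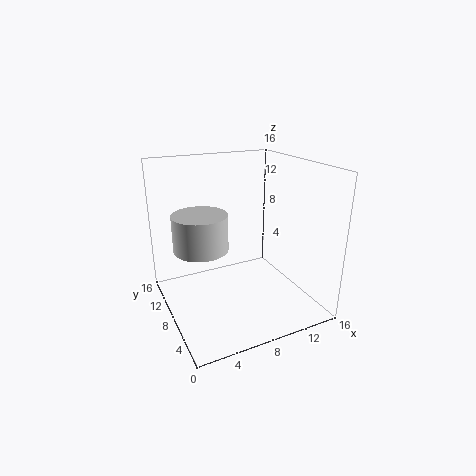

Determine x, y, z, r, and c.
x = 4, y = 9, z = 7, r = 3, c = 'lightgray'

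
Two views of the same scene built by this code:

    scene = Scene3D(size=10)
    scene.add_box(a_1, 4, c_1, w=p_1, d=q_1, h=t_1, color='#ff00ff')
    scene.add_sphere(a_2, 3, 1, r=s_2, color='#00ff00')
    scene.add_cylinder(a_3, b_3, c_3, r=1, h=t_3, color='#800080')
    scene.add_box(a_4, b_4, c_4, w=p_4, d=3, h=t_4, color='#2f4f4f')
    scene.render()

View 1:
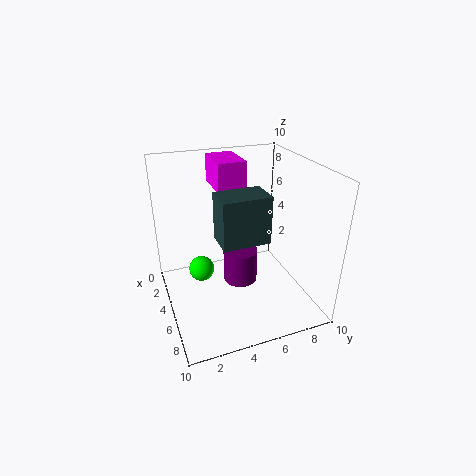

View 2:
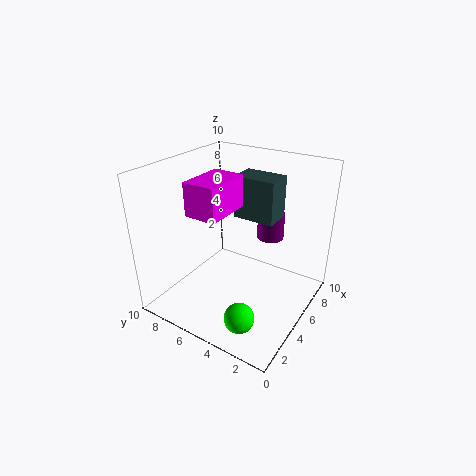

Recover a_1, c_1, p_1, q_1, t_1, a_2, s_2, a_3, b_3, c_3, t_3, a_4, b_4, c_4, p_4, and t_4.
a_1 = 1; c_1 = 8; p_1 = 3; q_1 = 2; t_1 = 2; a_2 = 2; s_2 = 1; a_3 = 8; b_3 = 4; c_3 = 4; t_3 = 2; a_4 = 6; b_4 = 3; c_4 = 6; p_4 = 2; t_4 = 3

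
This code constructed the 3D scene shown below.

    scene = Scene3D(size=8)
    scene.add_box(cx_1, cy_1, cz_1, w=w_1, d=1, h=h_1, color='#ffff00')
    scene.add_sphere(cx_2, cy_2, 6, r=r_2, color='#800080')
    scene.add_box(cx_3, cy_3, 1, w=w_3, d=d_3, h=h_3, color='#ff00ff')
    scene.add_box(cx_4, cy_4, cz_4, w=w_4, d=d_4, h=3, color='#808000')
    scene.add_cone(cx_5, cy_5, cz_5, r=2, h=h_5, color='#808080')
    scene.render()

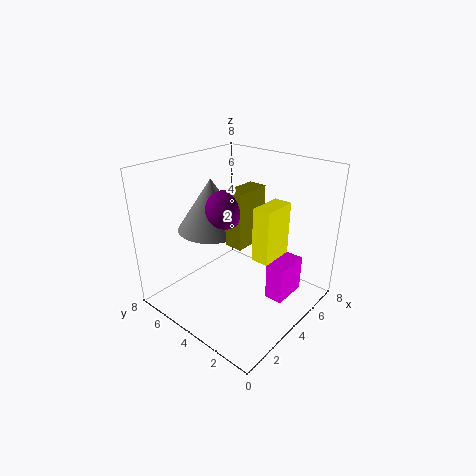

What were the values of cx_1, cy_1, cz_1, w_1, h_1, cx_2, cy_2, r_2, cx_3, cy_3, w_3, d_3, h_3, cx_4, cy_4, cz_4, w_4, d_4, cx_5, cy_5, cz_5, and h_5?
cx_1 = 4; cy_1 = 2; cz_1 = 3; w_1 = 2; h_1 = 3; cx_2 = 3; cy_2 = 4; r_2 = 1; cx_3 = 4; cy_3 = 1; w_3 = 2; d_3 = 1; h_3 = 2; cx_4 = 3; cy_4 = 3; cz_4 = 4; w_4 = 2; d_4 = 1; cx_5 = 4; cy_5 = 6; cz_5 = 4; h_5 = 3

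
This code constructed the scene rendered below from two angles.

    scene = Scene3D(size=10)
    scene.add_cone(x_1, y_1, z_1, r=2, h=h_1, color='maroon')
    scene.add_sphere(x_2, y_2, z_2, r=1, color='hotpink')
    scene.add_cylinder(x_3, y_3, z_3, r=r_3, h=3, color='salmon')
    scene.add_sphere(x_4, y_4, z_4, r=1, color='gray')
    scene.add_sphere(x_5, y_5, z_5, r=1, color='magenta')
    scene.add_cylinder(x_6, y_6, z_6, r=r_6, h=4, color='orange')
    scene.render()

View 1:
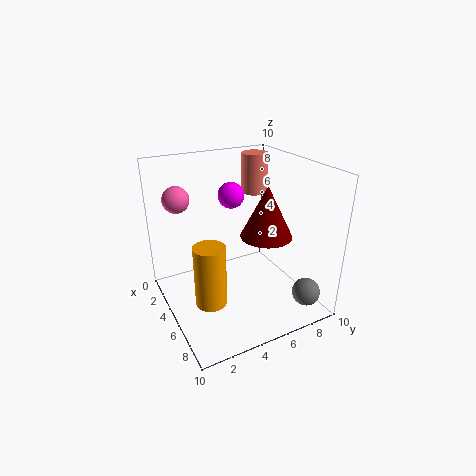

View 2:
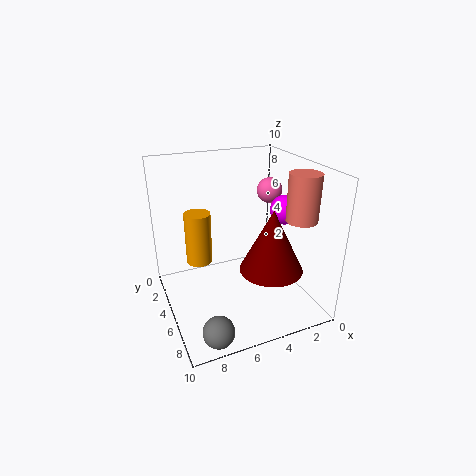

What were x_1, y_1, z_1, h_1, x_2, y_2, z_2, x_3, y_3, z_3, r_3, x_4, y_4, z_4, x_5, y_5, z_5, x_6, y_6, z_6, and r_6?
x_1 = 4; y_1 = 8; z_1 = 4; h_1 = 4; x_2 = 1; y_2 = 2; z_2 = 7; x_3 = 2; y_3 = 8; z_3 = 7; r_3 = 1; x_4 = 8; y_4 = 9; z_4 = 1; x_5 = 2; y_5 = 6; z_5 = 7; x_6 = 7; y_6 = 2; z_6 = 2; r_6 = 1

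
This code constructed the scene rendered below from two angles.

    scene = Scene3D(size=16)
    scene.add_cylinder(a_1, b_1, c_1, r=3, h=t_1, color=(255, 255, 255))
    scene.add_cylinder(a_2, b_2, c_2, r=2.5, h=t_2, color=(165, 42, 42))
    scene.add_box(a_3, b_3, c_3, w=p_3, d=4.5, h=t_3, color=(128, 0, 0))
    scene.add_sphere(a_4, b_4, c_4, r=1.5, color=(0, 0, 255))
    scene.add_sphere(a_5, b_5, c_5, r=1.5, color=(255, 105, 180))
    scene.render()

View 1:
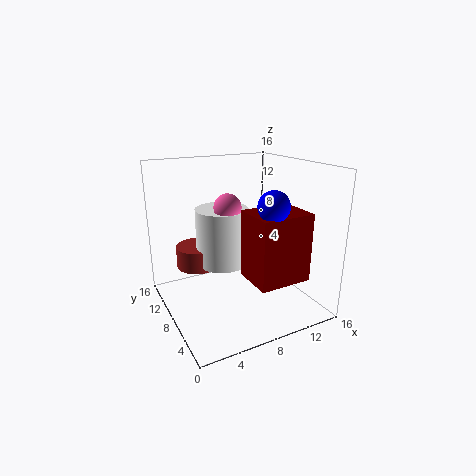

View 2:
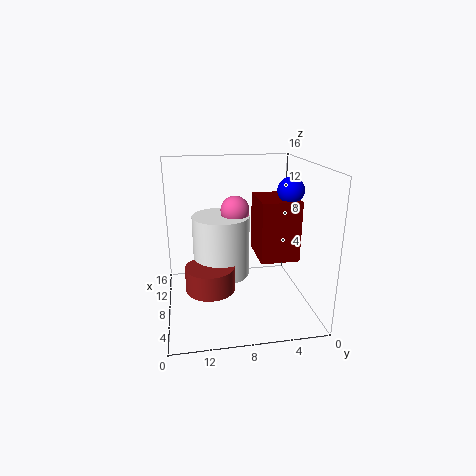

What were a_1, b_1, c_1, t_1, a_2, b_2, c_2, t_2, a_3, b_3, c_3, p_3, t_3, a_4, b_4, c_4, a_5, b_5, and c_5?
a_1 = 7; b_1 = 10; c_1 = 4.5; t_1 = 6.5; a_2 = 4.5; b_2 = 11.5; c_2 = 4; t_2 = 2.5; a_3 = 7; b_3 = 1; c_3 = 5; p_3 = 5.5; t_3 = 7; a_4 = 8.5; b_4 = 2; c_4 = 13; a_5 = 7; b_5 = 8.5; c_5 = 11.5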